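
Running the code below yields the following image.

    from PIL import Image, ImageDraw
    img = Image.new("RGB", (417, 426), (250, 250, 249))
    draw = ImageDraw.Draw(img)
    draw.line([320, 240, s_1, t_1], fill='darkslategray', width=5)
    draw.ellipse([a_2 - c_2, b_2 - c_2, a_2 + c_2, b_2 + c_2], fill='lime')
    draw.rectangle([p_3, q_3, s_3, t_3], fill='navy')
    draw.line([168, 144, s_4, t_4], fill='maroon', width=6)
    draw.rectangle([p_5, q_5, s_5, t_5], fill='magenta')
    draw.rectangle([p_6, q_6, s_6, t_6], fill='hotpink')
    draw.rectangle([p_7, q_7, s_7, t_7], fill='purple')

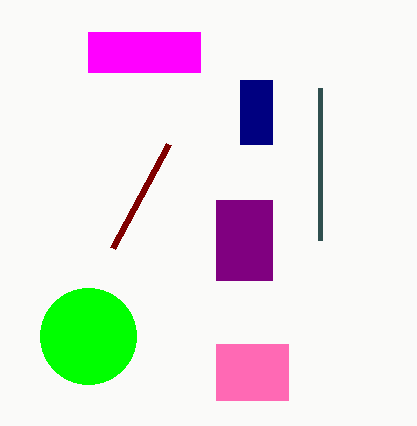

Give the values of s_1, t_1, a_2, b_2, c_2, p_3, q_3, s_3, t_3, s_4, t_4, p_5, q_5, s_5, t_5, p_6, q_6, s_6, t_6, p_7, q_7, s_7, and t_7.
s_1 = 320, t_1 = 88, a_2 = 88, b_2 = 336, c_2 = 48, p_3 = 240, q_3 = 80, s_3 = 272, t_3 = 144, s_4 = 112, t_4 = 248, p_5 = 88, q_5 = 32, s_5 = 200, t_5 = 72, p_6 = 216, q_6 = 344, s_6 = 288, t_6 = 400, p_7 = 216, q_7 = 200, s_7 = 272, t_7 = 280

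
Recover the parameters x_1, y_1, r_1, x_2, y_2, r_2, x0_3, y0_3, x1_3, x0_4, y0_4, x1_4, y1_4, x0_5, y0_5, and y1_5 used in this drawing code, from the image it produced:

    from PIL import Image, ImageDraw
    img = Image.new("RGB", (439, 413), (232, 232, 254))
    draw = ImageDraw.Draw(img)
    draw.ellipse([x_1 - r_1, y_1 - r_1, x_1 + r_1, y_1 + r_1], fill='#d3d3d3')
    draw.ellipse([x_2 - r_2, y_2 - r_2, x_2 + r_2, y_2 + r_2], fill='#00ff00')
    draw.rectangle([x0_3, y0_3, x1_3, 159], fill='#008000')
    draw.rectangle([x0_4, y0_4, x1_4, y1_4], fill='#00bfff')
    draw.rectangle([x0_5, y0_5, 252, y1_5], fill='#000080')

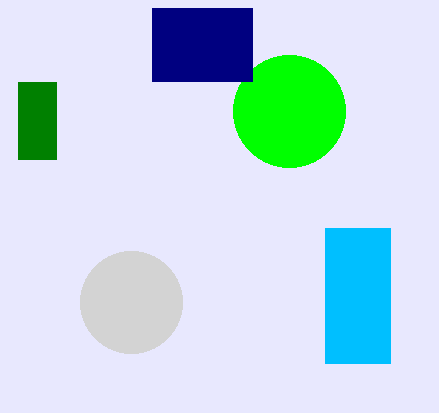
x_1 = 131, y_1 = 302, r_1 = 51, x_2 = 289, y_2 = 111, r_2 = 56, x0_3 = 18, y0_3 = 82, x1_3 = 56, x0_4 = 325, y0_4 = 228, x1_4 = 390, y1_4 = 363, x0_5 = 152, y0_5 = 8, y1_5 = 81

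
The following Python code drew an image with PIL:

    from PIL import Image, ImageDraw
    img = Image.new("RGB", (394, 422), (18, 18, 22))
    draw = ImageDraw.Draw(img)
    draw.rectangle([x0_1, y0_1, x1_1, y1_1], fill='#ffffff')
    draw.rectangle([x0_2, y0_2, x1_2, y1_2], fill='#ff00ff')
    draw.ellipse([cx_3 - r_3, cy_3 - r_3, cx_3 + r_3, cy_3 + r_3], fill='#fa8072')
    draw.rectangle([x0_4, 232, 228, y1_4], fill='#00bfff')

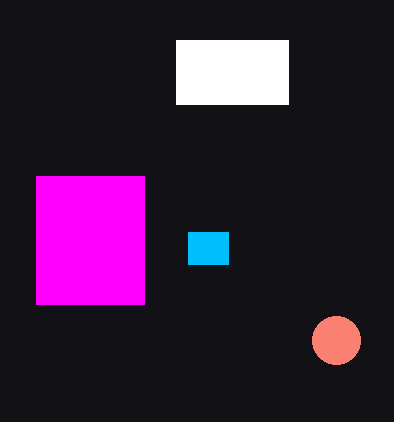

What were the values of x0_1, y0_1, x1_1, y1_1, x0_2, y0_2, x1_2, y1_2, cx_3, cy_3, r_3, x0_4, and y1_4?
x0_1 = 176
y0_1 = 40
x1_1 = 288
y1_1 = 104
x0_2 = 36
y0_2 = 176
x1_2 = 144
y1_2 = 304
cx_3 = 336
cy_3 = 340
r_3 = 24
x0_4 = 188
y1_4 = 264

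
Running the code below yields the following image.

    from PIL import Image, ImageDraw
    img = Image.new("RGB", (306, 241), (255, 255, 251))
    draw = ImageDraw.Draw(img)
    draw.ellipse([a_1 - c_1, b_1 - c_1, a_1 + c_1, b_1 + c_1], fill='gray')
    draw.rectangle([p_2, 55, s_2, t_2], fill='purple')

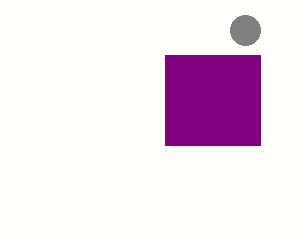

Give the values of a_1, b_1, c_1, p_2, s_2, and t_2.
a_1 = 245; b_1 = 30; c_1 = 15; p_2 = 165; s_2 = 260; t_2 = 145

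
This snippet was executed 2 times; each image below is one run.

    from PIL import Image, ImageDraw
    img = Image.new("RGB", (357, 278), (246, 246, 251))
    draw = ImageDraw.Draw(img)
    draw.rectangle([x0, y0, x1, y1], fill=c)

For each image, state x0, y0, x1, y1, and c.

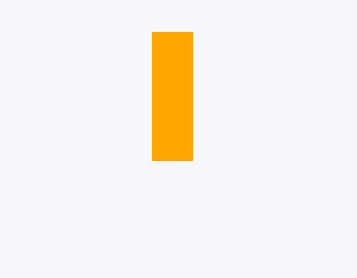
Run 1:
x0 = 152; y0 = 32; x1 = 192; y1 = 160; c = 'orange'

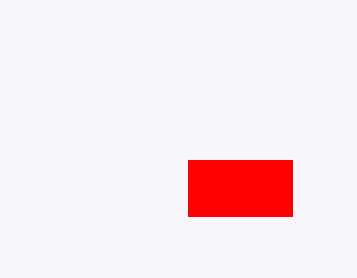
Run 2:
x0 = 188, y0 = 160, x1 = 292, y1 = 216, c = 'red'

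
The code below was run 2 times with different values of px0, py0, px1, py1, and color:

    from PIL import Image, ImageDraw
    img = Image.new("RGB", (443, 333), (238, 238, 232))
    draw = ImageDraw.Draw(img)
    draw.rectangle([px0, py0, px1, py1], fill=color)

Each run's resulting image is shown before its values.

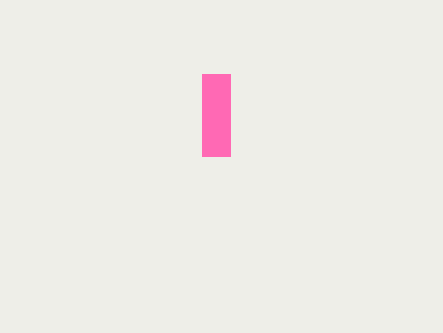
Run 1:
px0 = 202, py0 = 74, px1 = 230, py1 = 156, color = 'hotpink'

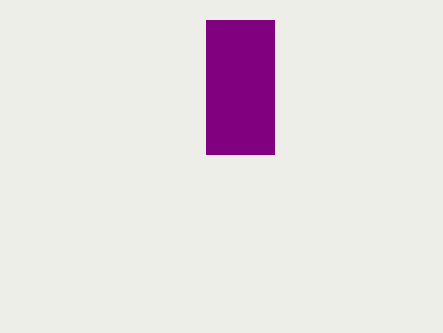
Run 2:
px0 = 206; py0 = 20; px1 = 274; py1 = 154; color = 'purple'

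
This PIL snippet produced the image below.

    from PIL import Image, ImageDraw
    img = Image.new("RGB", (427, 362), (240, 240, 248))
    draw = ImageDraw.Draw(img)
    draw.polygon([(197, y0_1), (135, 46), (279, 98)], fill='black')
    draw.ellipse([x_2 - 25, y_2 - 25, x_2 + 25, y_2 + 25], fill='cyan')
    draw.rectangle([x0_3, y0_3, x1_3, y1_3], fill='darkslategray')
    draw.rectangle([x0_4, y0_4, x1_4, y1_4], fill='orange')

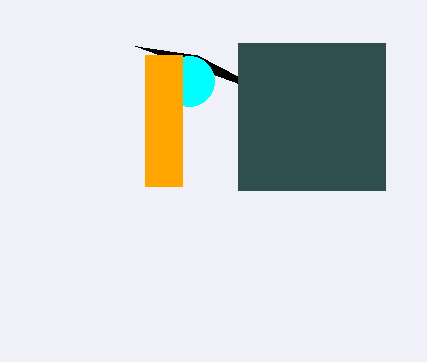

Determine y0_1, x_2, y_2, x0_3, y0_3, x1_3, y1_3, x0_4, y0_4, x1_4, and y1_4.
y0_1 = 55; x_2 = 189; y_2 = 81; x0_3 = 238; y0_3 = 43; x1_3 = 385; y1_3 = 190; x0_4 = 145; y0_4 = 55; x1_4 = 182; y1_4 = 186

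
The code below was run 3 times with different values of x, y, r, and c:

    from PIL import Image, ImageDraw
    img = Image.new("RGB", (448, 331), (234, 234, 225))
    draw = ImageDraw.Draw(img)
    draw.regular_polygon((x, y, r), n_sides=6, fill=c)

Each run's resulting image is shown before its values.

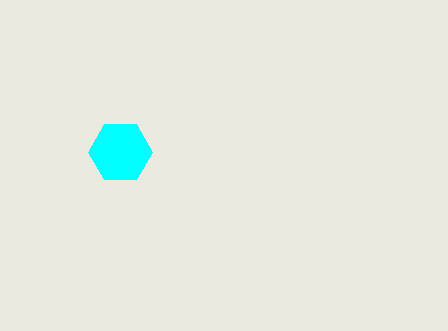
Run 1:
x = 120, y = 152, r = 32, c = 'cyan'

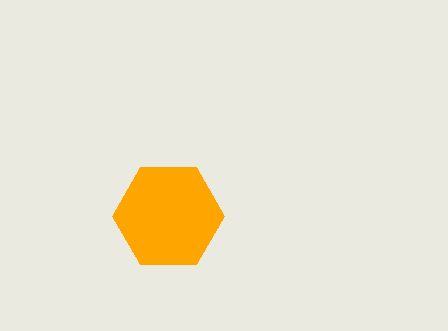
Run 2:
x = 168, y = 216, r = 56, c = 'orange'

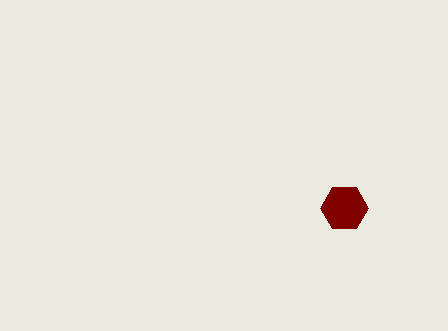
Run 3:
x = 344; y = 208; r = 24; c = 'maroon'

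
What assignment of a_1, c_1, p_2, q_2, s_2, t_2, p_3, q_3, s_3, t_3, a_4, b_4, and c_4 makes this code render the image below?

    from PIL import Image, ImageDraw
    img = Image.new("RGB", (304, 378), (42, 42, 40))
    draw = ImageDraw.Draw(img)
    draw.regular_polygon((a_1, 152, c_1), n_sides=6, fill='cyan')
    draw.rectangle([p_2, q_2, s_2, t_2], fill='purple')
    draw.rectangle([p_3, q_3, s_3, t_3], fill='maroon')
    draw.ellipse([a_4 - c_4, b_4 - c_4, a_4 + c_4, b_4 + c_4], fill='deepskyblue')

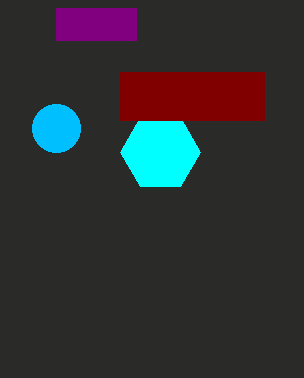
a_1 = 160
c_1 = 40
p_2 = 56
q_2 = 8
s_2 = 136
t_2 = 40
p_3 = 120
q_3 = 72
s_3 = 264
t_3 = 120
a_4 = 56
b_4 = 128
c_4 = 24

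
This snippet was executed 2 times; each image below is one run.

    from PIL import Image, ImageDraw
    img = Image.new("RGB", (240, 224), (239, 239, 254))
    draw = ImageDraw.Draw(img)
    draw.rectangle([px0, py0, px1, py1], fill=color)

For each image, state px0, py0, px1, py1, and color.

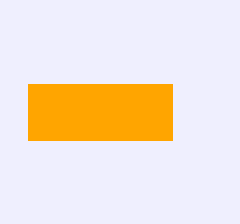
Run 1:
px0 = 28; py0 = 84; px1 = 172; py1 = 140; color = 'orange'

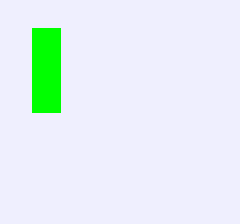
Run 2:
px0 = 32
py0 = 28
px1 = 60
py1 = 112
color = 'lime'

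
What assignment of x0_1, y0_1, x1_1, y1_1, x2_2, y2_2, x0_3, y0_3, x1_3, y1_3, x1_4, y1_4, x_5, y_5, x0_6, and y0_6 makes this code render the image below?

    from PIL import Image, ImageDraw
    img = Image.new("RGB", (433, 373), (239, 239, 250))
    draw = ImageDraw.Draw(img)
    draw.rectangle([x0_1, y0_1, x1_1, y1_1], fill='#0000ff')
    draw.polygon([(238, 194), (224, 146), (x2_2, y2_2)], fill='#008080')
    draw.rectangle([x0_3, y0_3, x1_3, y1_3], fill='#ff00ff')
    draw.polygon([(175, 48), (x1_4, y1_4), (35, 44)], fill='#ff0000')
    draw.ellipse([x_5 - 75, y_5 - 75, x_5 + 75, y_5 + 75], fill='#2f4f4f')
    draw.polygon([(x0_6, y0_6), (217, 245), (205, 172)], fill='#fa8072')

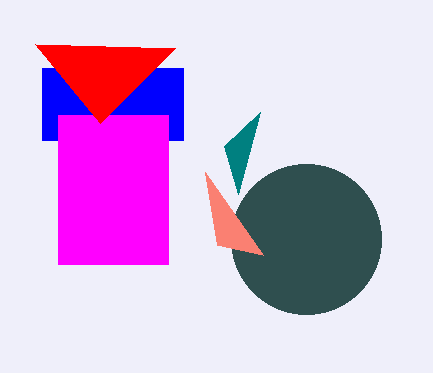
x0_1 = 42
y0_1 = 68
x1_1 = 183
y1_1 = 140
x2_2 = 260
y2_2 = 112
x0_3 = 58
y0_3 = 115
x1_3 = 168
y1_3 = 264
x1_4 = 100
y1_4 = 123
x_5 = 306
y_5 = 239
x0_6 = 263
y0_6 = 255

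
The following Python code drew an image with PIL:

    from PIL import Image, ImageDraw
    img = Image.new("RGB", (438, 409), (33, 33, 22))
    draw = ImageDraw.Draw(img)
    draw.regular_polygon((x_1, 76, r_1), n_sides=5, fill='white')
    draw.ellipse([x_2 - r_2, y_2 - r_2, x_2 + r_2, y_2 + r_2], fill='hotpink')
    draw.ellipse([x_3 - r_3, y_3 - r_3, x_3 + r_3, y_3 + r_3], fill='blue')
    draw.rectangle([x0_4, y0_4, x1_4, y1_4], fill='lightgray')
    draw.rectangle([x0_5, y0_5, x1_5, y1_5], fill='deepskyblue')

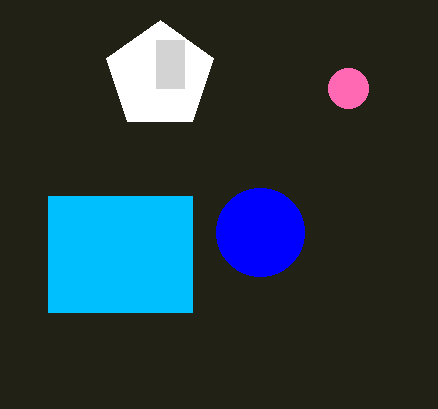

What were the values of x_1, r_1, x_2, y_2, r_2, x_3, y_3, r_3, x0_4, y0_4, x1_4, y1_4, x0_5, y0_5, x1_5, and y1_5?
x_1 = 160; r_1 = 56; x_2 = 348; y_2 = 88; r_2 = 20; x_3 = 260; y_3 = 232; r_3 = 44; x0_4 = 156; y0_4 = 40; x1_4 = 184; y1_4 = 88; x0_5 = 48; y0_5 = 196; x1_5 = 192; y1_5 = 312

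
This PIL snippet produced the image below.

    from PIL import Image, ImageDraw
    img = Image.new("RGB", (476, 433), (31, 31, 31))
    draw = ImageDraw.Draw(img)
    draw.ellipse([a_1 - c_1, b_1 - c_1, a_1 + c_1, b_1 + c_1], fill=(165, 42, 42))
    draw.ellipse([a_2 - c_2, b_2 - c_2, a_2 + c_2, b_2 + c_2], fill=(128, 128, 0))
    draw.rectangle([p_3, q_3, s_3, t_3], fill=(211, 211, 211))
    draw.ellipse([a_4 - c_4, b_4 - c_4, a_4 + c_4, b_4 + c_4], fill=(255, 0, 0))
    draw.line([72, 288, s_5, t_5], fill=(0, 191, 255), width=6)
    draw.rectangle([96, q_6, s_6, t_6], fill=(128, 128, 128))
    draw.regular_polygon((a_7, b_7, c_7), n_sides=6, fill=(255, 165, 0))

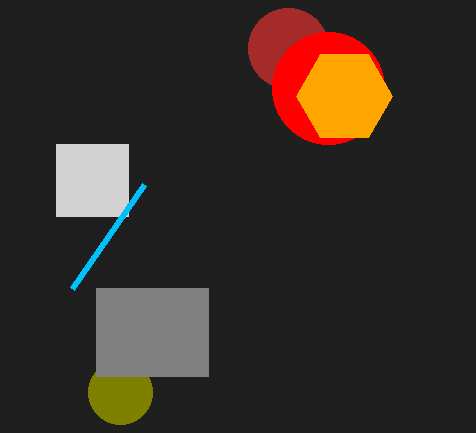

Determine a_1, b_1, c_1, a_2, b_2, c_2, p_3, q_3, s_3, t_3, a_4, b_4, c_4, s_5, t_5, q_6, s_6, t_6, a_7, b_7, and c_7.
a_1 = 288
b_1 = 48
c_1 = 40
a_2 = 120
b_2 = 392
c_2 = 32
p_3 = 56
q_3 = 144
s_3 = 128
t_3 = 216
a_4 = 328
b_4 = 88
c_4 = 56
s_5 = 144
t_5 = 184
q_6 = 288
s_6 = 208
t_6 = 376
a_7 = 344
b_7 = 96
c_7 = 48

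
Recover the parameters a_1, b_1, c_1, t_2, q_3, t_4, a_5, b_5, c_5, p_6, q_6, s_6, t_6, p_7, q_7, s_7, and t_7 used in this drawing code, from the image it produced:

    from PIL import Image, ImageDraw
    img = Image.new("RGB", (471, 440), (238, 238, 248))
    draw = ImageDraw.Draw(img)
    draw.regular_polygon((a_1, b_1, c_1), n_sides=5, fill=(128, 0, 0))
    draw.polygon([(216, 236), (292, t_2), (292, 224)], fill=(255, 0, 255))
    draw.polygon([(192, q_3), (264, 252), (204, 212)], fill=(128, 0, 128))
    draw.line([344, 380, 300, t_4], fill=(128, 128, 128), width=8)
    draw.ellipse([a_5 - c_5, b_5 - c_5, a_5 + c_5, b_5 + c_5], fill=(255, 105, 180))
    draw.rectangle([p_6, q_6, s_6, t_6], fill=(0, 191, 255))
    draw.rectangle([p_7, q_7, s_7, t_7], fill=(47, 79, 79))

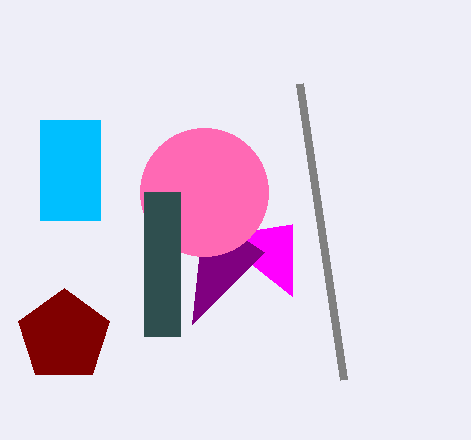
a_1 = 64; b_1 = 336; c_1 = 48; t_2 = 296; q_3 = 324; t_4 = 84; a_5 = 204; b_5 = 192; c_5 = 64; p_6 = 40; q_6 = 120; s_6 = 100; t_6 = 220; p_7 = 144; q_7 = 192; s_7 = 180; t_7 = 336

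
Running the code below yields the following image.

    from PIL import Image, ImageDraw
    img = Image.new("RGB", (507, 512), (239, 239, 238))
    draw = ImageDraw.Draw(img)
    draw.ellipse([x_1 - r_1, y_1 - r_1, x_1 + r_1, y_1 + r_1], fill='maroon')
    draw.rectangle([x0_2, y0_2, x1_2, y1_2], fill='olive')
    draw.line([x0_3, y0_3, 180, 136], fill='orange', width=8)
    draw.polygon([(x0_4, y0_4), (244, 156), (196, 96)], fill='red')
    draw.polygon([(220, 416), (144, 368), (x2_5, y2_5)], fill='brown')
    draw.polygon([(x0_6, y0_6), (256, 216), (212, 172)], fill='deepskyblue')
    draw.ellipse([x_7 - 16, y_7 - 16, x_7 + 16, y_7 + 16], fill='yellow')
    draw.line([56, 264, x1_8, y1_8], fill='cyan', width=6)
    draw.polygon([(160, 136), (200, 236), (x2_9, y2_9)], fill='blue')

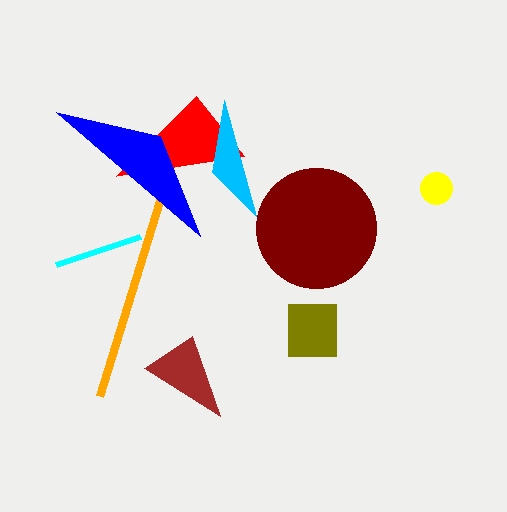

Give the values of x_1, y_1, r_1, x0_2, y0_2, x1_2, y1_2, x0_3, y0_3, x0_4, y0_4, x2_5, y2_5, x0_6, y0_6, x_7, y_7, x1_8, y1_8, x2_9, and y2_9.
x_1 = 316, y_1 = 228, r_1 = 60, x0_2 = 288, y0_2 = 304, x1_2 = 336, y1_2 = 356, x0_3 = 100, y0_3 = 396, x0_4 = 116, y0_4 = 176, x2_5 = 192, y2_5 = 336, x0_6 = 224, y0_6 = 100, x_7 = 436, y_7 = 188, x1_8 = 140, y1_8 = 236, x2_9 = 56, y2_9 = 112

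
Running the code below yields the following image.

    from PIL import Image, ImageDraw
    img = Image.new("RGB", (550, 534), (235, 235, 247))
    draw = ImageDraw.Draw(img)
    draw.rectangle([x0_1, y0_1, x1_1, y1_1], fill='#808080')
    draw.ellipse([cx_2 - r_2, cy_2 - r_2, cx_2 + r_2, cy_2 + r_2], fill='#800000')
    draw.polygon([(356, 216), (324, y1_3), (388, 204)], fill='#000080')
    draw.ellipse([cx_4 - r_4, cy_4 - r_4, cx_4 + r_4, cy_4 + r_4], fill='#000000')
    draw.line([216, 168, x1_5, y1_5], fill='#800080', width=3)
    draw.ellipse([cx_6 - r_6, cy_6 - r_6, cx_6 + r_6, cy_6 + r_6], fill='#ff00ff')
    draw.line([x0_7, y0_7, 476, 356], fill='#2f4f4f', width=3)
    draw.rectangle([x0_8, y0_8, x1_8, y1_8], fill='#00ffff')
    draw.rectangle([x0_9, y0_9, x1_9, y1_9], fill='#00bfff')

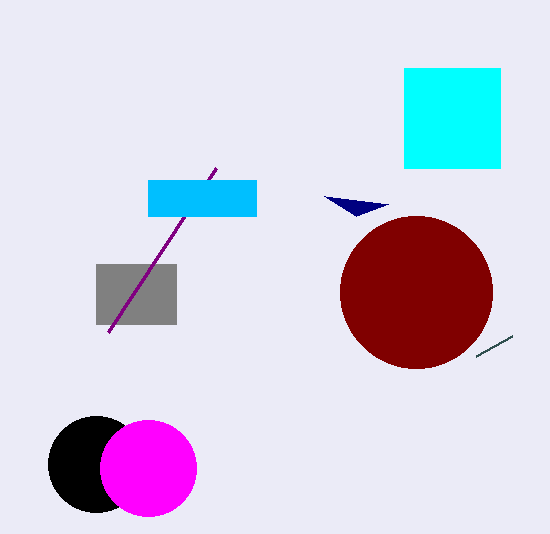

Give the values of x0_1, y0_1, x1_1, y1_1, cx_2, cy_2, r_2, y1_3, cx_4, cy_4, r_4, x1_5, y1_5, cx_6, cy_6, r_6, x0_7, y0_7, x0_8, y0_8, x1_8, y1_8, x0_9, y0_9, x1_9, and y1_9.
x0_1 = 96, y0_1 = 264, x1_1 = 176, y1_1 = 324, cx_2 = 416, cy_2 = 292, r_2 = 76, y1_3 = 196, cx_4 = 96, cy_4 = 464, r_4 = 48, x1_5 = 108, y1_5 = 332, cx_6 = 148, cy_6 = 468, r_6 = 48, x0_7 = 512, y0_7 = 336, x0_8 = 404, y0_8 = 68, x1_8 = 500, y1_8 = 168, x0_9 = 148, y0_9 = 180, x1_9 = 256, y1_9 = 216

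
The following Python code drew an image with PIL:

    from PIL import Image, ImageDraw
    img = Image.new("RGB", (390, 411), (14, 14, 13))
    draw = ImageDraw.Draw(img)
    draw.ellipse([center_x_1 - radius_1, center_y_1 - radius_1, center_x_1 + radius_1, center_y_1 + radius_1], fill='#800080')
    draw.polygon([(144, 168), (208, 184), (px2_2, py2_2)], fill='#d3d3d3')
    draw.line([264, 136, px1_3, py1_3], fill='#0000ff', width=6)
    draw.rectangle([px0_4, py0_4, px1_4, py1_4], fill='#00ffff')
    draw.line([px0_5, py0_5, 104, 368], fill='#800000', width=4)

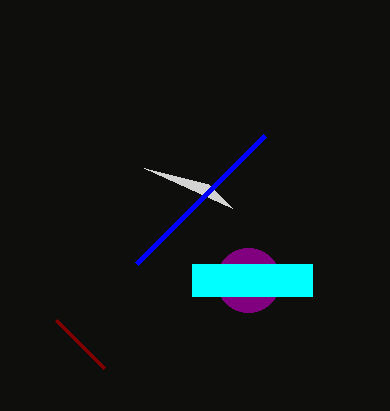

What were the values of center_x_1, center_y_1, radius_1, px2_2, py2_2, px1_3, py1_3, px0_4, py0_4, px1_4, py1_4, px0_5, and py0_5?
center_x_1 = 248
center_y_1 = 280
radius_1 = 32
px2_2 = 232
py2_2 = 208
px1_3 = 136
py1_3 = 264
px0_4 = 192
py0_4 = 264
px1_4 = 312
py1_4 = 296
px0_5 = 56
py0_5 = 320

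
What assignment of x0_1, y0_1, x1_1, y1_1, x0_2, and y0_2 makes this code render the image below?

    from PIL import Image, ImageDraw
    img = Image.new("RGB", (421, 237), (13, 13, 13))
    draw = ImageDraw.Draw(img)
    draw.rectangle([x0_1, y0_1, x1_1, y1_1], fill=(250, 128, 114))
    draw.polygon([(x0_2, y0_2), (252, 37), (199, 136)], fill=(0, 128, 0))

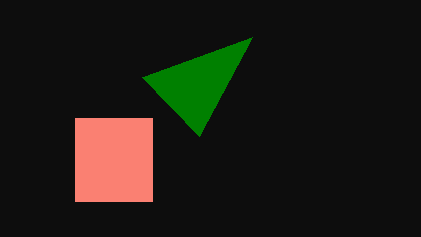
x0_1 = 75, y0_1 = 118, x1_1 = 152, y1_1 = 201, x0_2 = 142, y0_2 = 77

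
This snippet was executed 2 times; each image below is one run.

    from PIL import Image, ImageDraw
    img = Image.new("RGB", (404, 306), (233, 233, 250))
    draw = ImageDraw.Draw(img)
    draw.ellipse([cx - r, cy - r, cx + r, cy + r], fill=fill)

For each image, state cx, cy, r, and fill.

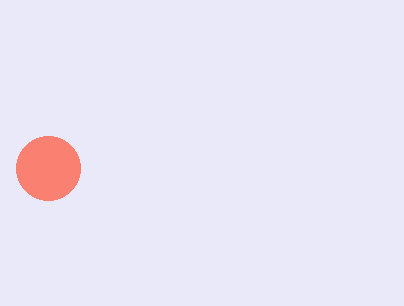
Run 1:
cx = 48; cy = 168; r = 32; fill = 'salmon'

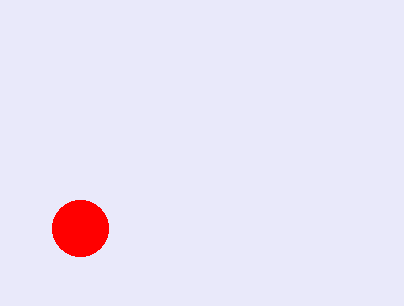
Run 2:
cx = 80; cy = 228; r = 28; fill = 'red'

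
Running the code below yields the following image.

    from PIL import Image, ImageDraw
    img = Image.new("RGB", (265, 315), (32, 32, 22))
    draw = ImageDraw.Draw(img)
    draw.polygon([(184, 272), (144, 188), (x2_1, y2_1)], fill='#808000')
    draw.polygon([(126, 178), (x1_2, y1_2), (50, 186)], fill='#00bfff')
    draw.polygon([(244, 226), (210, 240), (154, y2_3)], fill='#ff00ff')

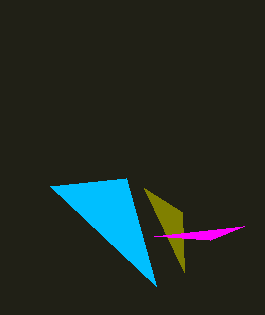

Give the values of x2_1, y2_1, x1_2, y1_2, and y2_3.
x2_1 = 182
y2_1 = 212
x1_2 = 156
y1_2 = 286
y2_3 = 236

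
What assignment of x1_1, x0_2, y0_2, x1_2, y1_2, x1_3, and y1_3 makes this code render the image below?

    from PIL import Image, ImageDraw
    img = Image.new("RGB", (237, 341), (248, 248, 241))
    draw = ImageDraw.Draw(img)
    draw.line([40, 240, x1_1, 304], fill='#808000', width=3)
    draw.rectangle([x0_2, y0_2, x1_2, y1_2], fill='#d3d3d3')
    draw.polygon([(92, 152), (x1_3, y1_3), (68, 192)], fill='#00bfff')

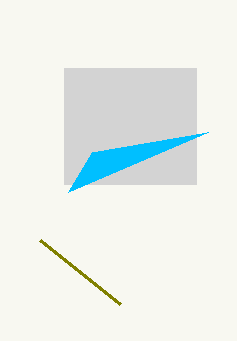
x1_1 = 120, x0_2 = 64, y0_2 = 68, x1_2 = 196, y1_2 = 184, x1_3 = 208, y1_3 = 132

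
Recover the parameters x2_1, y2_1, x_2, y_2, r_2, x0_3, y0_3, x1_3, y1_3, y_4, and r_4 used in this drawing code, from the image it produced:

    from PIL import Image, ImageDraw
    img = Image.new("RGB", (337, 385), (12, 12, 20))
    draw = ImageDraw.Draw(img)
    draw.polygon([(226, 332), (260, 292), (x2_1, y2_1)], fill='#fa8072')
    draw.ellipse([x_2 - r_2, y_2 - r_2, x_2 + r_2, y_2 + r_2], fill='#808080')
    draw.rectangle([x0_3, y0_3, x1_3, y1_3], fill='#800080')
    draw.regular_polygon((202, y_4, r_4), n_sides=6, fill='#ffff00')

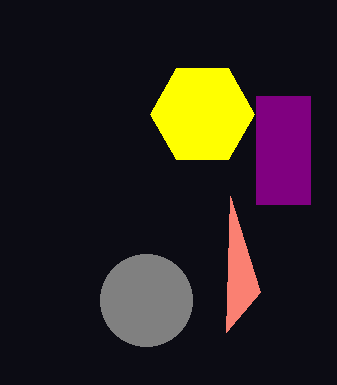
x2_1 = 230; y2_1 = 196; x_2 = 146; y_2 = 300; r_2 = 46; x0_3 = 256; y0_3 = 96; x1_3 = 310; y1_3 = 204; y_4 = 114; r_4 = 52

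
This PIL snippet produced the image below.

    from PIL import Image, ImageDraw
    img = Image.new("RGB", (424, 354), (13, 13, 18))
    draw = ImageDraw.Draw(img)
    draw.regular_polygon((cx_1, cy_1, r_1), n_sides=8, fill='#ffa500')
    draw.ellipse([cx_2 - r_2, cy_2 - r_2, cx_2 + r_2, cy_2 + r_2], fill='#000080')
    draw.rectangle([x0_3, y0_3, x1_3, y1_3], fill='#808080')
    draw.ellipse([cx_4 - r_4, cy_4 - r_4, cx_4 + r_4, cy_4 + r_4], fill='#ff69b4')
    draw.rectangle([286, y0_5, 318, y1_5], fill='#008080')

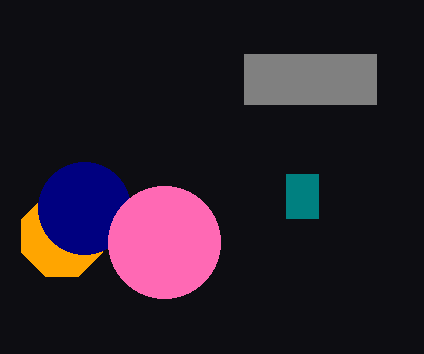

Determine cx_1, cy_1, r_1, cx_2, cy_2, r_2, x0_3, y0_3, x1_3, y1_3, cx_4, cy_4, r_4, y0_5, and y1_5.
cx_1 = 62, cy_1 = 236, r_1 = 44, cx_2 = 84, cy_2 = 208, r_2 = 46, x0_3 = 244, y0_3 = 54, x1_3 = 376, y1_3 = 104, cx_4 = 164, cy_4 = 242, r_4 = 56, y0_5 = 174, y1_5 = 218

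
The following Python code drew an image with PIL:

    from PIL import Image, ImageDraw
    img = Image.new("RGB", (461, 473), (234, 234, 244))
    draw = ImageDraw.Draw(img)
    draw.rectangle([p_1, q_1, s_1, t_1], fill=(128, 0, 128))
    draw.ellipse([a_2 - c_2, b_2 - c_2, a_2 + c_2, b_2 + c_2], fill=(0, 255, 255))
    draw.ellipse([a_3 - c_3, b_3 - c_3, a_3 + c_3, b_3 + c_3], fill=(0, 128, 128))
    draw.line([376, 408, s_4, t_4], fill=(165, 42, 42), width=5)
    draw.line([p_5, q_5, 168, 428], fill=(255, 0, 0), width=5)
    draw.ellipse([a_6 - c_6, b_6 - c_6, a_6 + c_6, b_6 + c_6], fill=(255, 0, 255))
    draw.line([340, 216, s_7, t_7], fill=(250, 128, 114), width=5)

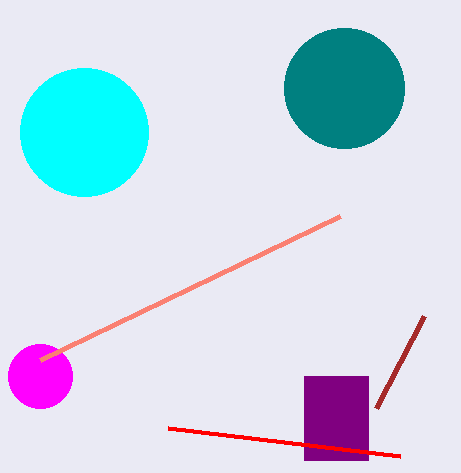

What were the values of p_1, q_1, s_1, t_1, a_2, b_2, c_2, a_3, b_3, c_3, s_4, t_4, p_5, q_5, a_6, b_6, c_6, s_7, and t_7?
p_1 = 304; q_1 = 376; s_1 = 368; t_1 = 460; a_2 = 84; b_2 = 132; c_2 = 64; a_3 = 344; b_3 = 88; c_3 = 60; s_4 = 424; t_4 = 316; p_5 = 400; q_5 = 456; a_6 = 40; b_6 = 376; c_6 = 32; s_7 = 40; t_7 = 360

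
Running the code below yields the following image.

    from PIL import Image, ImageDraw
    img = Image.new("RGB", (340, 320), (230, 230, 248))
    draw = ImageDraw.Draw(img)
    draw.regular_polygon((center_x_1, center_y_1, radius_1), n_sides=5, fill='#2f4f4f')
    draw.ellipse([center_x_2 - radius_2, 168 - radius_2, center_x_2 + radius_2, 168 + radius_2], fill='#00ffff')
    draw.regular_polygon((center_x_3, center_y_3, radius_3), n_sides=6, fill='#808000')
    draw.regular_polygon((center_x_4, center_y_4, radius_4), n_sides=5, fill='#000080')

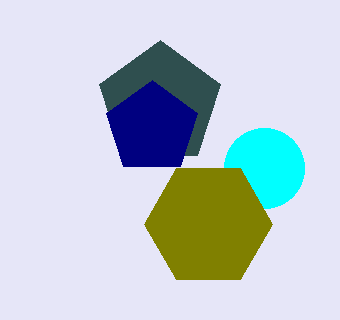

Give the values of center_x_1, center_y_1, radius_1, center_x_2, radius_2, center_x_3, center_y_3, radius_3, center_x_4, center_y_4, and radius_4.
center_x_1 = 160; center_y_1 = 104; radius_1 = 64; center_x_2 = 264; radius_2 = 40; center_x_3 = 208; center_y_3 = 224; radius_3 = 64; center_x_4 = 152; center_y_4 = 128; radius_4 = 48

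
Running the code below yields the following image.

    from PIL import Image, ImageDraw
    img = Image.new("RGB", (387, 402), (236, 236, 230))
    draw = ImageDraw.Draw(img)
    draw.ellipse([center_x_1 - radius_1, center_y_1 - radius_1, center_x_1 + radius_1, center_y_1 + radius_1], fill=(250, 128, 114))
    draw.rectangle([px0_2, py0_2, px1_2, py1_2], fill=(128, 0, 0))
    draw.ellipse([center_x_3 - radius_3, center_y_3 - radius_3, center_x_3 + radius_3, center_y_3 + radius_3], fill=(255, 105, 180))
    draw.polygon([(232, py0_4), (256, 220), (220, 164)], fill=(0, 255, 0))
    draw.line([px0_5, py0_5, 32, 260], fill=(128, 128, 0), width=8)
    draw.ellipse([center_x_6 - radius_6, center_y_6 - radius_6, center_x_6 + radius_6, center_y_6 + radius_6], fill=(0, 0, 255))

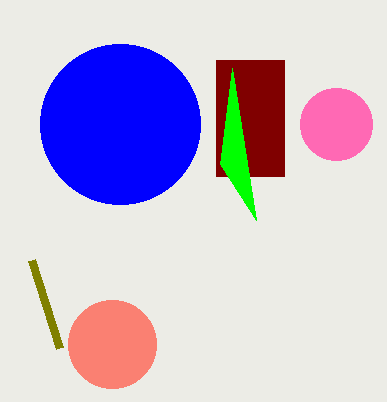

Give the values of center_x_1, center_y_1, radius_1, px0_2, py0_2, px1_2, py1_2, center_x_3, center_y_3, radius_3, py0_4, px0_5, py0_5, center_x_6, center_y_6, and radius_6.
center_x_1 = 112
center_y_1 = 344
radius_1 = 44
px0_2 = 216
py0_2 = 60
px1_2 = 284
py1_2 = 176
center_x_3 = 336
center_y_3 = 124
radius_3 = 36
py0_4 = 68
px0_5 = 60
py0_5 = 348
center_x_6 = 120
center_y_6 = 124
radius_6 = 80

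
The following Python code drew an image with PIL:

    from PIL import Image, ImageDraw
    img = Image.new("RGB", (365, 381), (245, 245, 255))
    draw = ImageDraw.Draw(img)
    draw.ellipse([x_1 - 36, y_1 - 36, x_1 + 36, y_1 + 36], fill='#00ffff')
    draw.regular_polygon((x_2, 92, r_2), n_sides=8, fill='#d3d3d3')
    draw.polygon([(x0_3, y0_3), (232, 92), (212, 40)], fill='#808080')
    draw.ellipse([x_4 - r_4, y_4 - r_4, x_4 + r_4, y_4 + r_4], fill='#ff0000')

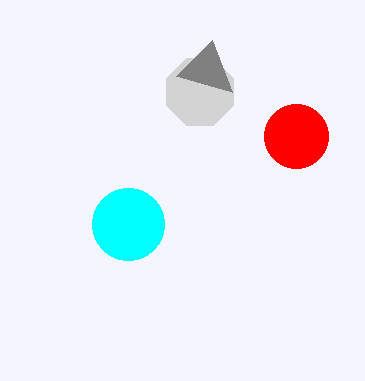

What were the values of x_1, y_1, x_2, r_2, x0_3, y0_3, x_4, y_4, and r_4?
x_1 = 128, y_1 = 224, x_2 = 200, r_2 = 36, x0_3 = 176, y0_3 = 76, x_4 = 296, y_4 = 136, r_4 = 32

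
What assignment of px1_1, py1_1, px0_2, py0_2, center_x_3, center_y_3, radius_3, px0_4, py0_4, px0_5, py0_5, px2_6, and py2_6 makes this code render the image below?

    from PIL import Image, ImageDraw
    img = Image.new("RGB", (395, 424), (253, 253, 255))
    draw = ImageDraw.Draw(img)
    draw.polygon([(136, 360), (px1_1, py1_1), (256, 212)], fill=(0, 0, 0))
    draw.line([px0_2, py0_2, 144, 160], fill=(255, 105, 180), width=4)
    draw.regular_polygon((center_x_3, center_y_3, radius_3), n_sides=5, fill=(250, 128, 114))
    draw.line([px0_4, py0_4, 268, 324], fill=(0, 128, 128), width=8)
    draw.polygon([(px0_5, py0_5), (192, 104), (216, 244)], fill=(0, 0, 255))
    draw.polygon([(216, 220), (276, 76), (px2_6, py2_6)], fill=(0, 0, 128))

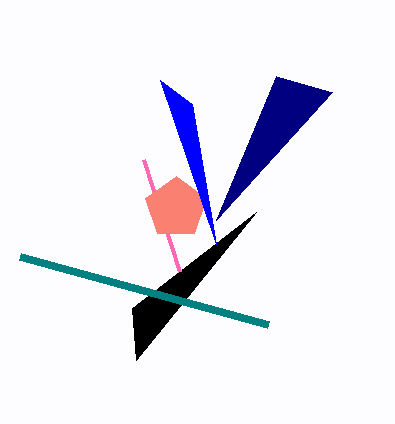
px1_1 = 132, py1_1 = 308, px0_2 = 180, py0_2 = 272, center_x_3 = 176, center_y_3 = 208, radius_3 = 32, px0_4 = 20, py0_4 = 256, px0_5 = 160, py0_5 = 80, px2_6 = 332, py2_6 = 92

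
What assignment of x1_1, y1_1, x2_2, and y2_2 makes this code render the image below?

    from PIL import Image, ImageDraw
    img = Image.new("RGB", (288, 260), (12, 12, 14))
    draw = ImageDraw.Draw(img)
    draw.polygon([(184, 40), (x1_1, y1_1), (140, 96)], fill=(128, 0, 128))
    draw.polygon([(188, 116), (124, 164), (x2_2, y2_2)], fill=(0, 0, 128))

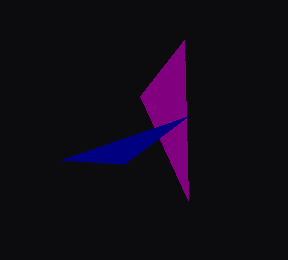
x1_1 = 188
y1_1 = 200
x2_2 = 60
y2_2 = 160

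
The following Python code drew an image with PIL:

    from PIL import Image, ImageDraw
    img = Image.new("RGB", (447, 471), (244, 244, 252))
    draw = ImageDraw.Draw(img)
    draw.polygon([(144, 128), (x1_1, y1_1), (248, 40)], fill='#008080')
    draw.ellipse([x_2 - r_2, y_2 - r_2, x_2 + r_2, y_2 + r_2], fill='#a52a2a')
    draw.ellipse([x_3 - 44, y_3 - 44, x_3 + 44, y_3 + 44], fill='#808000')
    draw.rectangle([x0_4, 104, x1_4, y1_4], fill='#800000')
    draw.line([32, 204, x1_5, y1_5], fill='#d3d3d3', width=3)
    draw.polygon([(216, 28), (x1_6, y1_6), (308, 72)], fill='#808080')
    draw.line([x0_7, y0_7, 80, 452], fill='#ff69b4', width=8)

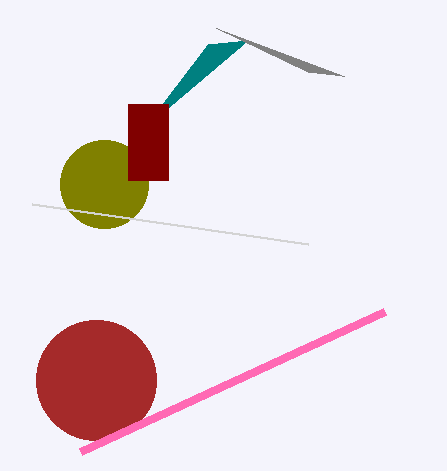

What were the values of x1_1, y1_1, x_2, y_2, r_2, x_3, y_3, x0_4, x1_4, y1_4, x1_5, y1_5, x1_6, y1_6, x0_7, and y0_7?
x1_1 = 208, y1_1 = 44, x_2 = 96, y_2 = 380, r_2 = 60, x_3 = 104, y_3 = 184, x0_4 = 128, x1_4 = 168, y1_4 = 180, x1_5 = 308, y1_5 = 244, x1_6 = 344, y1_6 = 76, x0_7 = 384, y0_7 = 312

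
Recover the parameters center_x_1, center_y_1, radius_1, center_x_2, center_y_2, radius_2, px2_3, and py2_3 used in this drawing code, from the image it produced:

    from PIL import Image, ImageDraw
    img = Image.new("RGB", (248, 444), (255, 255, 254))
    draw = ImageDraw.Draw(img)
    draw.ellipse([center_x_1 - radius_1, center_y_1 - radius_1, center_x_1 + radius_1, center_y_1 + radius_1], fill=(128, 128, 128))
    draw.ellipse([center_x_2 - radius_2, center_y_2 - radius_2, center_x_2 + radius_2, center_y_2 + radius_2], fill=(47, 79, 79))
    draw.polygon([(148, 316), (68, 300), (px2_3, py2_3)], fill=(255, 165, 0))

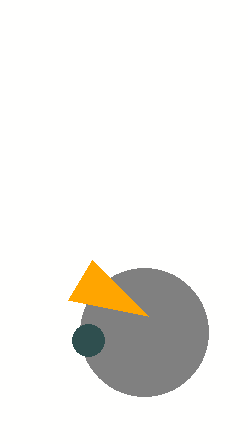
center_x_1 = 144
center_y_1 = 332
radius_1 = 64
center_x_2 = 88
center_y_2 = 340
radius_2 = 16
px2_3 = 92
py2_3 = 260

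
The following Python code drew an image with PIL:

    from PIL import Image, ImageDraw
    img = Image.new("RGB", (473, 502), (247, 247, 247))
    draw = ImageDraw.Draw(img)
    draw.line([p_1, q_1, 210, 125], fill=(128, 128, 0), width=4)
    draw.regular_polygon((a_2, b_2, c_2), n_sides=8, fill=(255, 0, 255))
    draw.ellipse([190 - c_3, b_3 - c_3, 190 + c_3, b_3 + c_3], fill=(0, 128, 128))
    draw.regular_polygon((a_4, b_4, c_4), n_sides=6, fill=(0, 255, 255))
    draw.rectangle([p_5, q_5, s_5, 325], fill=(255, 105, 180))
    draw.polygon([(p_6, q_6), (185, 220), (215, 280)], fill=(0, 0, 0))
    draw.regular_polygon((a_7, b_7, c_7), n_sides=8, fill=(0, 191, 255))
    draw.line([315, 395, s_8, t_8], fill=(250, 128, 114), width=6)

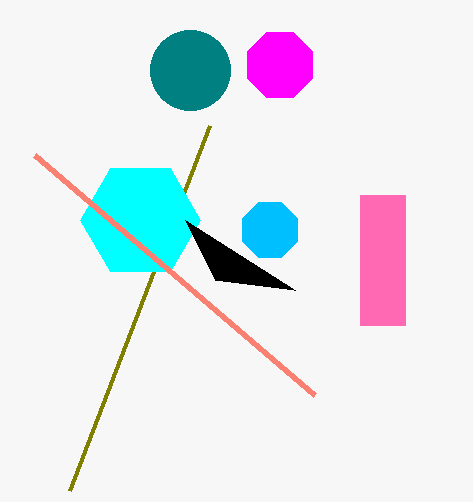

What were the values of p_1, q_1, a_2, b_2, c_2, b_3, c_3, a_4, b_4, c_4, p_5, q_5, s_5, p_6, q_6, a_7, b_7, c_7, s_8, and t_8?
p_1 = 70, q_1 = 490, a_2 = 280, b_2 = 65, c_2 = 35, b_3 = 70, c_3 = 40, a_4 = 140, b_4 = 220, c_4 = 60, p_5 = 360, q_5 = 195, s_5 = 405, p_6 = 295, q_6 = 290, a_7 = 270, b_7 = 230, c_7 = 30, s_8 = 35, t_8 = 155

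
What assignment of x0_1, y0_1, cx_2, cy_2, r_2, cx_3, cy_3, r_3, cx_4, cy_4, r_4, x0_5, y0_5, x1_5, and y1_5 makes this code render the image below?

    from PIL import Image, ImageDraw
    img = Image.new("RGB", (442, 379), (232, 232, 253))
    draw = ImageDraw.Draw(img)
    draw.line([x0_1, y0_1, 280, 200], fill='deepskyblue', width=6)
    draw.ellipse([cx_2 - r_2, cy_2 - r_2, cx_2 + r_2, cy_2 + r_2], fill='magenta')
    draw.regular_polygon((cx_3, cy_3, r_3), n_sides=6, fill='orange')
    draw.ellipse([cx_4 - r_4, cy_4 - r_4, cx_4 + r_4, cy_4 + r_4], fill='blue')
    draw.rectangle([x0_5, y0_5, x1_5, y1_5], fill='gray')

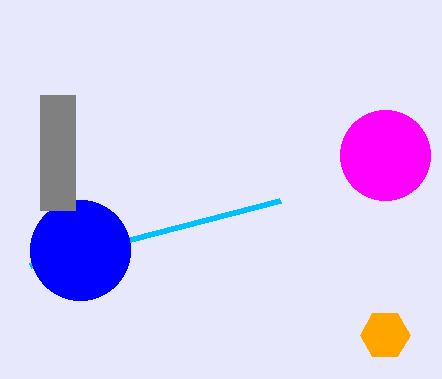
x0_1 = 30; y0_1 = 265; cx_2 = 385; cy_2 = 155; r_2 = 45; cx_3 = 385; cy_3 = 335; r_3 = 25; cx_4 = 80; cy_4 = 250; r_4 = 50; x0_5 = 40; y0_5 = 95; x1_5 = 75; y1_5 = 210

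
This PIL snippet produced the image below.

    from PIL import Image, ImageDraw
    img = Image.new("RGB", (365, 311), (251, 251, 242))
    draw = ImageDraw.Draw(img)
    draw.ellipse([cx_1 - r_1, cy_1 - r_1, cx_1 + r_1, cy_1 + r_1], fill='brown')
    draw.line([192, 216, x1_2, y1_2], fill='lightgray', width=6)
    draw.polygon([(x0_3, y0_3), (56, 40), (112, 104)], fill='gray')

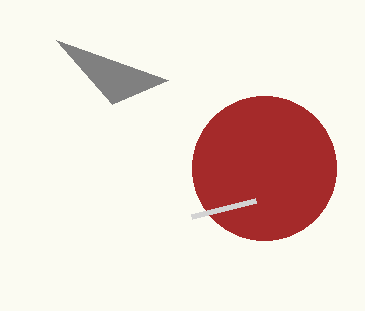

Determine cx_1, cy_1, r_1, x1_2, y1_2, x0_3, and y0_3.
cx_1 = 264, cy_1 = 168, r_1 = 72, x1_2 = 256, y1_2 = 200, x0_3 = 168, y0_3 = 80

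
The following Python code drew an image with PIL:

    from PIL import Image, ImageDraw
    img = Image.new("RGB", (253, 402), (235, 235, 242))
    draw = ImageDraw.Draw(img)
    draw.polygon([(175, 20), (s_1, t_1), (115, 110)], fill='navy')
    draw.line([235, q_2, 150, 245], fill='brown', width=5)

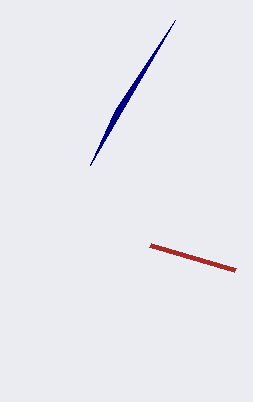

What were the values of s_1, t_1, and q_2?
s_1 = 90
t_1 = 165
q_2 = 270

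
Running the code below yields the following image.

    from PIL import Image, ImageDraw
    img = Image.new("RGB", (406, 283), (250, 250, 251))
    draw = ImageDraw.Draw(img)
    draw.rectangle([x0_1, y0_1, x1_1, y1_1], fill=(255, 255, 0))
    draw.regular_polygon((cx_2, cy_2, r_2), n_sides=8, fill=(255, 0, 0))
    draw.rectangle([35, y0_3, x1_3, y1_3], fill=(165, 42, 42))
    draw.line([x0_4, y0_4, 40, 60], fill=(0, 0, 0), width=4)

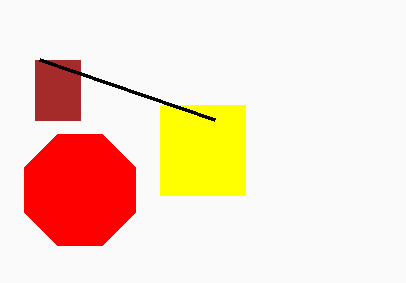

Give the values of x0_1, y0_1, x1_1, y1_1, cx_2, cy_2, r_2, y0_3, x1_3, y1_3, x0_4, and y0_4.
x0_1 = 160; y0_1 = 105; x1_1 = 245; y1_1 = 195; cx_2 = 80; cy_2 = 190; r_2 = 60; y0_3 = 60; x1_3 = 80; y1_3 = 120; x0_4 = 215; y0_4 = 120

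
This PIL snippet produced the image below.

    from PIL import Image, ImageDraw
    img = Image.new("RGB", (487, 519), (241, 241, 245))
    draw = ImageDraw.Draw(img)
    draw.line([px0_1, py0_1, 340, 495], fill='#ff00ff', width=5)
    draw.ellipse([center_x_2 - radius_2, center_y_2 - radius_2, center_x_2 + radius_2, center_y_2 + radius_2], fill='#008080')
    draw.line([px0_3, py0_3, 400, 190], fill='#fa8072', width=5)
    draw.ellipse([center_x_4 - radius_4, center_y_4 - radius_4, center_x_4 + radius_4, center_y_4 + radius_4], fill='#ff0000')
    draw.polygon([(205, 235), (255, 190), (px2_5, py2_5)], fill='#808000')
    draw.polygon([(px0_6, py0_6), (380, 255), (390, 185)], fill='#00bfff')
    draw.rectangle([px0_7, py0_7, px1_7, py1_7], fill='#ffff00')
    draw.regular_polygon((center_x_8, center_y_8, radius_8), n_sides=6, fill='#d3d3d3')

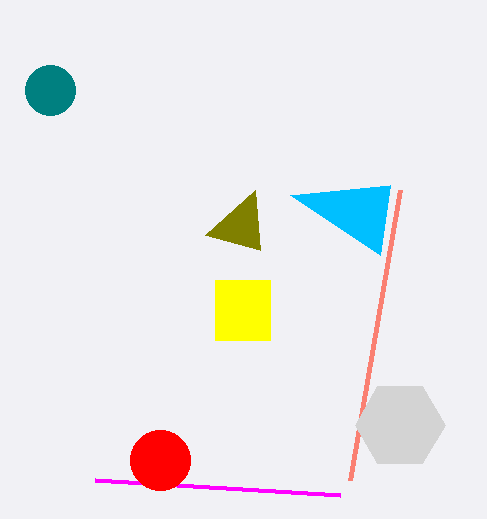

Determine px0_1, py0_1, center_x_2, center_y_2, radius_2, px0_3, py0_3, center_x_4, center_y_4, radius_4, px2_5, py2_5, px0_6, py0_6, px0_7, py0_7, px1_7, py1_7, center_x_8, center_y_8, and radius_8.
px0_1 = 95, py0_1 = 480, center_x_2 = 50, center_y_2 = 90, radius_2 = 25, px0_3 = 350, py0_3 = 480, center_x_4 = 160, center_y_4 = 460, radius_4 = 30, px2_5 = 260, py2_5 = 250, px0_6 = 290, py0_6 = 195, px0_7 = 215, py0_7 = 280, px1_7 = 270, py1_7 = 340, center_x_8 = 400, center_y_8 = 425, radius_8 = 45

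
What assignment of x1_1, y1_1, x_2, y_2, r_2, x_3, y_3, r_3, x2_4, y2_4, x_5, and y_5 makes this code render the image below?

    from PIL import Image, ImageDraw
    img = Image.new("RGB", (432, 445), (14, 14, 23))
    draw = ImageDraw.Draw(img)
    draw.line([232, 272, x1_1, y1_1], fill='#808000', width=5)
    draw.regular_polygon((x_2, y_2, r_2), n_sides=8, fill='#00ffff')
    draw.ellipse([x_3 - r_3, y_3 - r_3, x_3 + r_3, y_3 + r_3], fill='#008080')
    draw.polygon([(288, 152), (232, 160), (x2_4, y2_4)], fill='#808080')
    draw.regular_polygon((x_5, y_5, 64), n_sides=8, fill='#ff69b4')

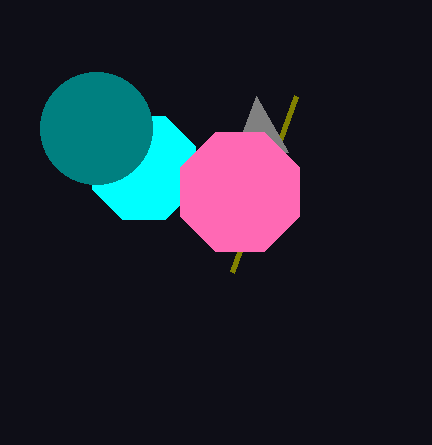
x1_1 = 296
y1_1 = 96
x_2 = 144
y_2 = 168
r_2 = 56
x_3 = 96
y_3 = 128
r_3 = 56
x2_4 = 256
y2_4 = 96
x_5 = 240
y_5 = 192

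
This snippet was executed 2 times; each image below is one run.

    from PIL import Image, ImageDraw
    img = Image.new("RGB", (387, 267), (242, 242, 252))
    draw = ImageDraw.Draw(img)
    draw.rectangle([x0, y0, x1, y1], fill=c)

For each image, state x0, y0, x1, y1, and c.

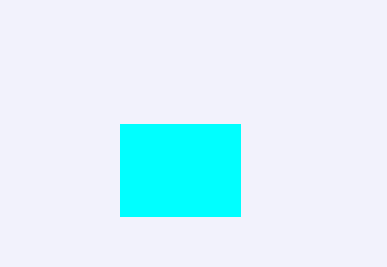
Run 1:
x0 = 120; y0 = 124; x1 = 240; y1 = 216; c = 'cyan'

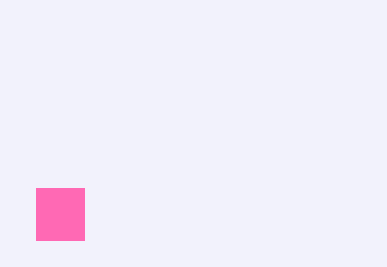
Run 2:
x0 = 36, y0 = 188, x1 = 84, y1 = 240, c = 'hotpink'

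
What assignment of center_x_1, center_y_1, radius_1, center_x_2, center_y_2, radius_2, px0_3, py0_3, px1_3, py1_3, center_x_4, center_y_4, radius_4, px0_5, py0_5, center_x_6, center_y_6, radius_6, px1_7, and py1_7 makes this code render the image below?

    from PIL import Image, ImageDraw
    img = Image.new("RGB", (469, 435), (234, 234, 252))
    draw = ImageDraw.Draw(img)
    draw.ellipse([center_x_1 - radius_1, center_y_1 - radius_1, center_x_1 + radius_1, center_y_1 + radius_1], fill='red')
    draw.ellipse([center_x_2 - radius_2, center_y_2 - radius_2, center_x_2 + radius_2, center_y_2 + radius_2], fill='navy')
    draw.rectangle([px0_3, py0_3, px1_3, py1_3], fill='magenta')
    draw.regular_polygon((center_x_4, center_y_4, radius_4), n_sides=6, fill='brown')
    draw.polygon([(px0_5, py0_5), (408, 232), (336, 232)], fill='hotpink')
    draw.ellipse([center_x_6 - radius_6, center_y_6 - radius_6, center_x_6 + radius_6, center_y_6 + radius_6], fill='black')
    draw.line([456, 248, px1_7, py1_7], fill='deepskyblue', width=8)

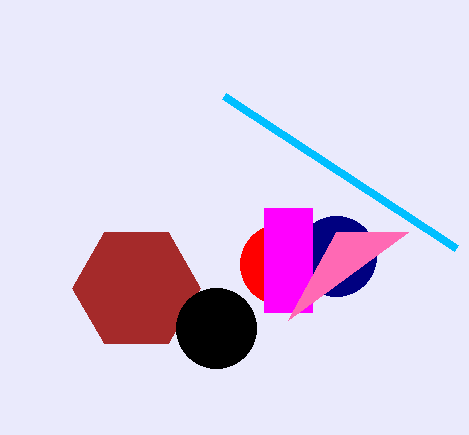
center_x_1 = 280
center_y_1 = 264
radius_1 = 40
center_x_2 = 336
center_y_2 = 256
radius_2 = 40
px0_3 = 264
py0_3 = 208
px1_3 = 312
py1_3 = 312
center_x_4 = 136
center_y_4 = 288
radius_4 = 64
px0_5 = 288
py0_5 = 320
center_x_6 = 216
center_y_6 = 328
radius_6 = 40
px1_7 = 224
py1_7 = 96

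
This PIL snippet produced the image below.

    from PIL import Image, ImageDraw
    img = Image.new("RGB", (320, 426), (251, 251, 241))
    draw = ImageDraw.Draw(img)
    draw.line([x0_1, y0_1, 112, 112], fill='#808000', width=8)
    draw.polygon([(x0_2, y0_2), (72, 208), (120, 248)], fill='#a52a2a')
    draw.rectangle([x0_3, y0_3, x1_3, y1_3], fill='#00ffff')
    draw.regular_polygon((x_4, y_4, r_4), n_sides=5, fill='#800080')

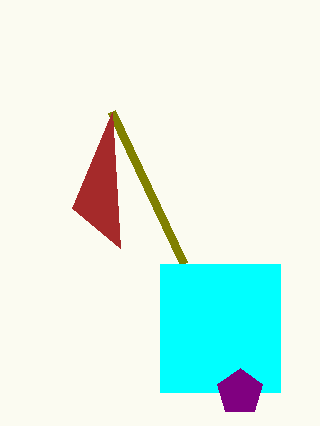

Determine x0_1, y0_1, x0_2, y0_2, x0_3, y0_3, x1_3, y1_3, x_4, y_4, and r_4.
x0_1 = 184; y0_1 = 264; x0_2 = 112; y0_2 = 112; x0_3 = 160; y0_3 = 264; x1_3 = 280; y1_3 = 392; x_4 = 240; y_4 = 392; r_4 = 24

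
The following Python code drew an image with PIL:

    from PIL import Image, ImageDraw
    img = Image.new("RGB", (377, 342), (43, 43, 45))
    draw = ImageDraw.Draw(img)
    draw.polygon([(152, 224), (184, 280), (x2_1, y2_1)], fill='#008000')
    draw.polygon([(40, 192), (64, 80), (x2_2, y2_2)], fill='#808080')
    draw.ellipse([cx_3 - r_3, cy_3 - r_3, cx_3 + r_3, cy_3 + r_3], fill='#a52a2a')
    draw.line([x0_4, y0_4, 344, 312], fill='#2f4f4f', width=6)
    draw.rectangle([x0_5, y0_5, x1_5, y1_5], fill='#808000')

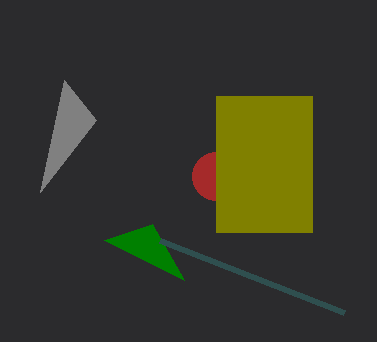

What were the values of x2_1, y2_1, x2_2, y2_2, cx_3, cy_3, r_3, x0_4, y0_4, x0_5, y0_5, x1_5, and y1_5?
x2_1 = 104; y2_1 = 240; x2_2 = 96; y2_2 = 120; cx_3 = 216; cy_3 = 176; r_3 = 24; x0_4 = 160; y0_4 = 240; x0_5 = 216; y0_5 = 96; x1_5 = 312; y1_5 = 232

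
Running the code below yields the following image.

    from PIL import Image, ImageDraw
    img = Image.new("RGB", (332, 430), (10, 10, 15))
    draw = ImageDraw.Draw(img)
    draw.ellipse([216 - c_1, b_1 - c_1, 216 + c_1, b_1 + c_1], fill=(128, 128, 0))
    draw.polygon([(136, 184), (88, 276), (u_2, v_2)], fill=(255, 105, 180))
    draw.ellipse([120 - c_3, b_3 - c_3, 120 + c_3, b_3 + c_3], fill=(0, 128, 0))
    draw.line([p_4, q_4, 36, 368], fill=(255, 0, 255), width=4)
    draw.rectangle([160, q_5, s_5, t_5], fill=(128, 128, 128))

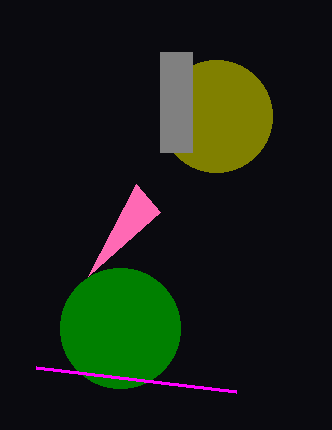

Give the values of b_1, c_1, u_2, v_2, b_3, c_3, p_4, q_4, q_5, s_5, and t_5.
b_1 = 116, c_1 = 56, u_2 = 160, v_2 = 212, b_3 = 328, c_3 = 60, p_4 = 236, q_4 = 392, q_5 = 52, s_5 = 192, t_5 = 152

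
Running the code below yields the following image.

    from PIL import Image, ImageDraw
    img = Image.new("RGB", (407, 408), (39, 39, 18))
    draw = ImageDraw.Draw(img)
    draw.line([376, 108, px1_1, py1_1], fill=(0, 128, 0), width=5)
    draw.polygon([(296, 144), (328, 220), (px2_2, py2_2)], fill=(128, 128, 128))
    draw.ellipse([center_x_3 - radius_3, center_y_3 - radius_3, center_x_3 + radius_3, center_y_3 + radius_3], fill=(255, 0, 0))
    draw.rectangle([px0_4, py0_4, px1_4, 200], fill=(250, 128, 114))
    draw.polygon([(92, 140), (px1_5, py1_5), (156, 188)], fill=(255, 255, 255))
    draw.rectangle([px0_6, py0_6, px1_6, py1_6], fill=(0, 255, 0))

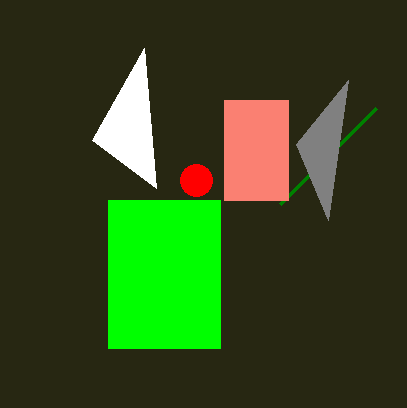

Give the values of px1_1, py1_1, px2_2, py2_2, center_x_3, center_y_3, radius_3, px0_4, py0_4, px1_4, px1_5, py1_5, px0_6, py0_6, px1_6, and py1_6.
px1_1 = 280
py1_1 = 204
px2_2 = 348
py2_2 = 80
center_x_3 = 196
center_y_3 = 180
radius_3 = 16
px0_4 = 224
py0_4 = 100
px1_4 = 288
px1_5 = 144
py1_5 = 48
px0_6 = 108
py0_6 = 200
px1_6 = 220
py1_6 = 348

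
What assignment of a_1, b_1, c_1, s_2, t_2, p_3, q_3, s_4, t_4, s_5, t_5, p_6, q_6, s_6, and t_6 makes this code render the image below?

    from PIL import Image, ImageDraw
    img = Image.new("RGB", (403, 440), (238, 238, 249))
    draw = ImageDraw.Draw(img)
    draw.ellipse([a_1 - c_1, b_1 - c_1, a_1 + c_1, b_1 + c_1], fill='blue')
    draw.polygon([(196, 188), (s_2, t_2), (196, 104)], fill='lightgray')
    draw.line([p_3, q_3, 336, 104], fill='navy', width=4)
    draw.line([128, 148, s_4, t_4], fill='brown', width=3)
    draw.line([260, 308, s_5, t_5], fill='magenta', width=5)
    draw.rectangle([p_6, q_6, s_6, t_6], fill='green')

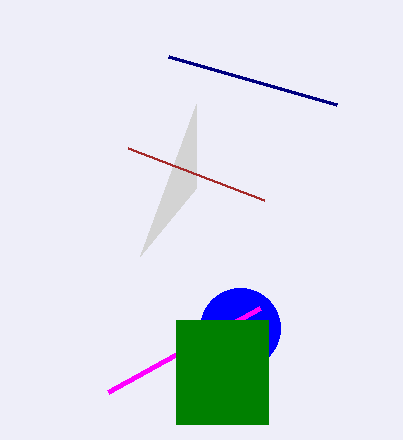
a_1 = 240; b_1 = 328; c_1 = 40; s_2 = 140; t_2 = 256; p_3 = 168; q_3 = 56; s_4 = 264; t_4 = 200; s_5 = 108; t_5 = 392; p_6 = 176; q_6 = 320; s_6 = 268; t_6 = 424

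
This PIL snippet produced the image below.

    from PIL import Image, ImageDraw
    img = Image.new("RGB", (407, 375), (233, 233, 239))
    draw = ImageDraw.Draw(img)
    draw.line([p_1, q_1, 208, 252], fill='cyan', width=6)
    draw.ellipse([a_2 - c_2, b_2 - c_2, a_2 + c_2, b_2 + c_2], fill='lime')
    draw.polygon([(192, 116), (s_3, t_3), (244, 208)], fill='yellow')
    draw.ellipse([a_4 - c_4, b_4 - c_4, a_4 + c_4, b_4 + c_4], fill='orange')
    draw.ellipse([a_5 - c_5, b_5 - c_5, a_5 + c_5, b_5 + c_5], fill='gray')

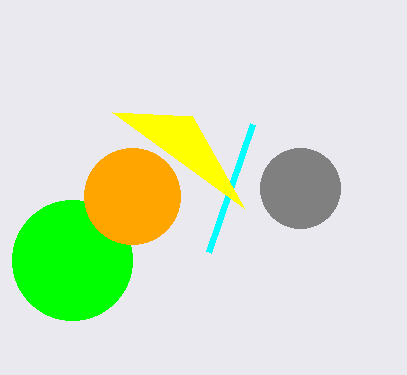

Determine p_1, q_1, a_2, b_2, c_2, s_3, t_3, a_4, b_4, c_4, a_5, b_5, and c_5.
p_1 = 252
q_1 = 124
a_2 = 72
b_2 = 260
c_2 = 60
s_3 = 112
t_3 = 112
a_4 = 132
b_4 = 196
c_4 = 48
a_5 = 300
b_5 = 188
c_5 = 40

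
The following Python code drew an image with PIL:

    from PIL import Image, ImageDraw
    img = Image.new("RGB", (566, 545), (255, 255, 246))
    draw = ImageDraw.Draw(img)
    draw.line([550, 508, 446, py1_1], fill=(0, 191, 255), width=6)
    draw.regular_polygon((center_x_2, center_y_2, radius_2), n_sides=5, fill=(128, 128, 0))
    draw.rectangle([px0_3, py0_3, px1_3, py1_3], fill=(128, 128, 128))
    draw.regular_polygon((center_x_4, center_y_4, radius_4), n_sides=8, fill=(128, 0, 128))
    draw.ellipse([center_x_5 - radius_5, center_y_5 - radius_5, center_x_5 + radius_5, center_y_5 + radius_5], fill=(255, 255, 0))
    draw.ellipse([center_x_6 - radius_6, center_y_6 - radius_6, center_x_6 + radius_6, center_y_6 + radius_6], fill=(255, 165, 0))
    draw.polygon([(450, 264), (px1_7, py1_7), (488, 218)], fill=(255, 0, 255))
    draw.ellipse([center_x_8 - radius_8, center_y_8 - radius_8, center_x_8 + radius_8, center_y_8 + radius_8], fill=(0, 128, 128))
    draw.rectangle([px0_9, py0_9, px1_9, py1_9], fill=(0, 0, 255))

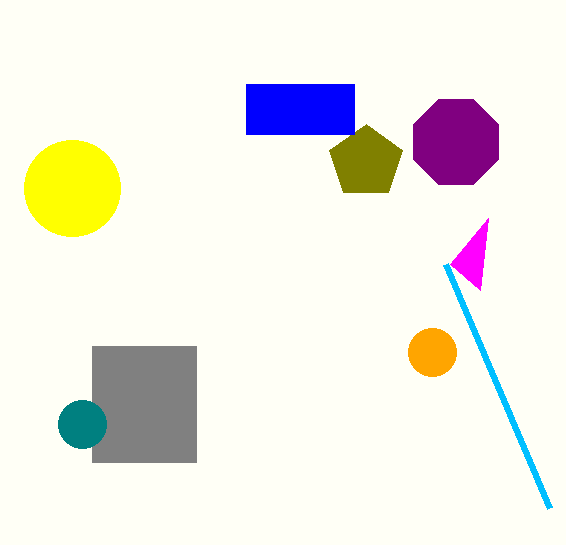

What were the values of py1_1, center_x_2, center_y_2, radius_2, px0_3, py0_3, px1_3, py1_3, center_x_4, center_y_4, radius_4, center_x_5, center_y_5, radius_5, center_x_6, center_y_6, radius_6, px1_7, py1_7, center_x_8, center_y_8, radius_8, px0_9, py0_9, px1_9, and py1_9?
py1_1 = 264
center_x_2 = 366
center_y_2 = 162
radius_2 = 38
px0_3 = 92
py0_3 = 346
px1_3 = 196
py1_3 = 462
center_x_4 = 456
center_y_4 = 142
radius_4 = 46
center_x_5 = 72
center_y_5 = 188
radius_5 = 48
center_x_6 = 432
center_y_6 = 352
radius_6 = 24
px1_7 = 480
py1_7 = 290
center_x_8 = 82
center_y_8 = 424
radius_8 = 24
px0_9 = 246
py0_9 = 84
px1_9 = 354
py1_9 = 134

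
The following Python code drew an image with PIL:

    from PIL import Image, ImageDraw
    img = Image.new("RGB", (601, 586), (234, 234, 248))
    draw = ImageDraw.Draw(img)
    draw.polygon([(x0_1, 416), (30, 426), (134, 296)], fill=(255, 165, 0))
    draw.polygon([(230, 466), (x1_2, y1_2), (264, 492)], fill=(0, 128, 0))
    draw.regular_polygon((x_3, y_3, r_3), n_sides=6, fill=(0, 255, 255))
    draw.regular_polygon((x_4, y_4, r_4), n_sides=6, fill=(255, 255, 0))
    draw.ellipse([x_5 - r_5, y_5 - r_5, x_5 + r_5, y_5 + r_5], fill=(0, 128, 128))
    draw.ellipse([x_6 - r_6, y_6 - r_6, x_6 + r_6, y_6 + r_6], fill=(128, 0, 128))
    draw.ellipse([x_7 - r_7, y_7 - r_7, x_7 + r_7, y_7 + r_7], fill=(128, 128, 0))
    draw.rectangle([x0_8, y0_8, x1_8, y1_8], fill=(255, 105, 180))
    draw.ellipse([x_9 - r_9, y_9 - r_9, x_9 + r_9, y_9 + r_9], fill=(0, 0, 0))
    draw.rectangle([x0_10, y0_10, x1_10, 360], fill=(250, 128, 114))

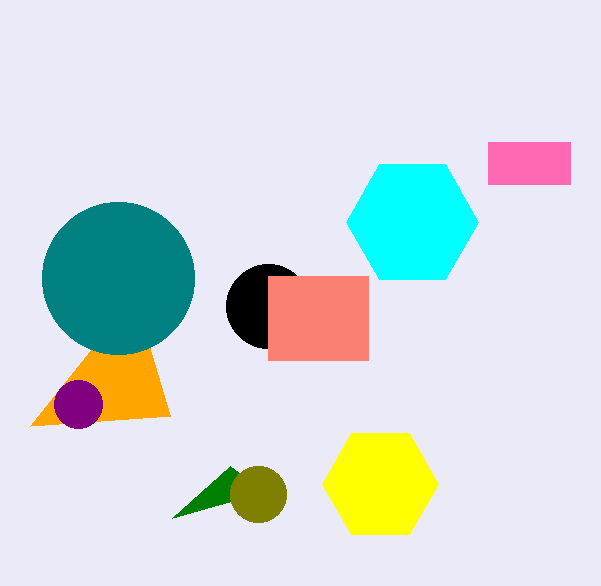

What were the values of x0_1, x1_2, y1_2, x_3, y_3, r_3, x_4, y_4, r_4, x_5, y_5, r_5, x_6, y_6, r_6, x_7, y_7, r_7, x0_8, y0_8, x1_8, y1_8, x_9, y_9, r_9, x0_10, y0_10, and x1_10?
x0_1 = 170, x1_2 = 172, y1_2 = 518, x_3 = 412, y_3 = 222, r_3 = 66, x_4 = 380, y_4 = 484, r_4 = 58, x_5 = 118, y_5 = 278, r_5 = 76, x_6 = 78, y_6 = 404, r_6 = 24, x_7 = 258, y_7 = 494, r_7 = 28, x0_8 = 488, y0_8 = 142, x1_8 = 570, y1_8 = 184, x_9 = 268, y_9 = 306, r_9 = 42, x0_10 = 268, y0_10 = 276, x1_10 = 368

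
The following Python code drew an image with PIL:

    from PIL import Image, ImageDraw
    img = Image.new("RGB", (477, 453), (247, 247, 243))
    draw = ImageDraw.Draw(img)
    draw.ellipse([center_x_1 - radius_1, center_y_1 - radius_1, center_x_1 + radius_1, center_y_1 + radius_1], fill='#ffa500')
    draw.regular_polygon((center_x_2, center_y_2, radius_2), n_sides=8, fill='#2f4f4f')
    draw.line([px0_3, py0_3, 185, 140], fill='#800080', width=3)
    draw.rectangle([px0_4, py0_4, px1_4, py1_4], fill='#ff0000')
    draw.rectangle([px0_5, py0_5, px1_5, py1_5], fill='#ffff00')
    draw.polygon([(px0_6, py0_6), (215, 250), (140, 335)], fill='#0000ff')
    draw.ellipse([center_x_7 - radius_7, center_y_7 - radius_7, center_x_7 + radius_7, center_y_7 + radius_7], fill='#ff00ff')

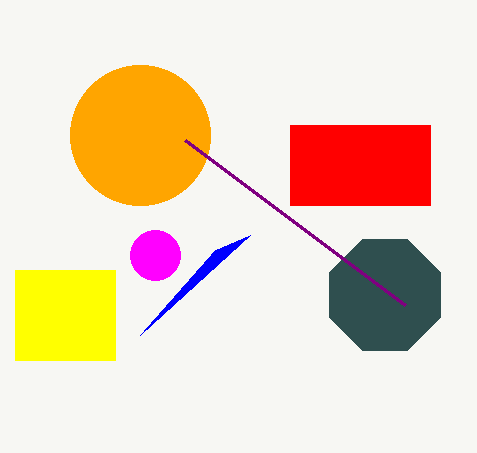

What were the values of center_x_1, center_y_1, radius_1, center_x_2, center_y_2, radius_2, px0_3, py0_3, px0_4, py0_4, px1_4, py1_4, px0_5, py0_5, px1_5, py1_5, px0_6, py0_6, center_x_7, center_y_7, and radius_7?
center_x_1 = 140; center_y_1 = 135; radius_1 = 70; center_x_2 = 385; center_y_2 = 295; radius_2 = 60; px0_3 = 405; py0_3 = 305; px0_4 = 290; py0_4 = 125; px1_4 = 430; py1_4 = 205; px0_5 = 15; py0_5 = 270; px1_5 = 115; py1_5 = 360; px0_6 = 250; py0_6 = 235; center_x_7 = 155; center_y_7 = 255; radius_7 = 25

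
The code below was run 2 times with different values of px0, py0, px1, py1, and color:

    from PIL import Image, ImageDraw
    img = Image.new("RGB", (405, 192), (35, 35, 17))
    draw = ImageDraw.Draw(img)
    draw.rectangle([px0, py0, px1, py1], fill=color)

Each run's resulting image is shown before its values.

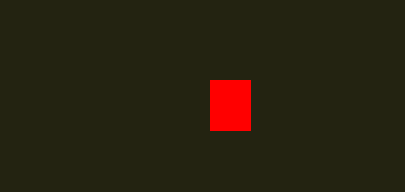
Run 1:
px0 = 210, py0 = 80, px1 = 250, py1 = 130, color = 'red'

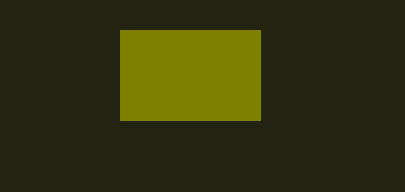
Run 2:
px0 = 120
py0 = 30
px1 = 260
py1 = 120
color = 'olive'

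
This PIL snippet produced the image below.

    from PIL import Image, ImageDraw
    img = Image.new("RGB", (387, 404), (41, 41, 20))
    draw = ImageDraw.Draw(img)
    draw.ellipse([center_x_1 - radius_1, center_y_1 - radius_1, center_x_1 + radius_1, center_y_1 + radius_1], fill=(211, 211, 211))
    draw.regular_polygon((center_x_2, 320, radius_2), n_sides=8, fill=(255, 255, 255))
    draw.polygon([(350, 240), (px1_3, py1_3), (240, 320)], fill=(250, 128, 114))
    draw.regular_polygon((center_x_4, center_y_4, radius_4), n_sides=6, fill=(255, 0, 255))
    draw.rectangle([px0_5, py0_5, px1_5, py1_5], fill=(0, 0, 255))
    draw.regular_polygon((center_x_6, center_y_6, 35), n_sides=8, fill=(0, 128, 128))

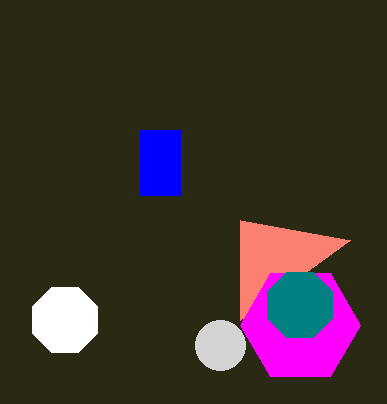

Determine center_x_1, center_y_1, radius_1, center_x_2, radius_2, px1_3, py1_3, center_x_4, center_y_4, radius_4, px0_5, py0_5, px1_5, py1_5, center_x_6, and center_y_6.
center_x_1 = 220
center_y_1 = 345
radius_1 = 25
center_x_2 = 65
radius_2 = 35
px1_3 = 240
py1_3 = 220
center_x_4 = 300
center_y_4 = 325
radius_4 = 60
px0_5 = 140
py0_5 = 130
px1_5 = 180
py1_5 = 195
center_x_6 = 300
center_y_6 = 305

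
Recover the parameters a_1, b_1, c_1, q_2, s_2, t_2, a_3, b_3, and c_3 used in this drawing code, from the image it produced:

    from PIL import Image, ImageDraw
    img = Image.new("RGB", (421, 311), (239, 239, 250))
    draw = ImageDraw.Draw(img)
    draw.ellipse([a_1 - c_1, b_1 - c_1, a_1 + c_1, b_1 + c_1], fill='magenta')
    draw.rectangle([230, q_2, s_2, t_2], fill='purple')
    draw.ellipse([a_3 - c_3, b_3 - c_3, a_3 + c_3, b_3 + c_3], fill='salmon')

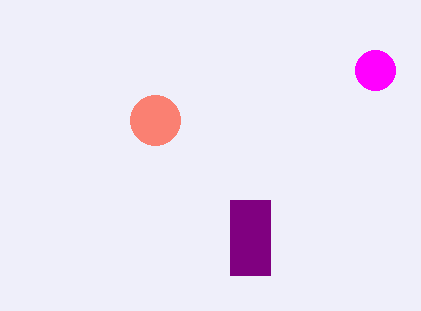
a_1 = 375
b_1 = 70
c_1 = 20
q_2 = 200
s_2 = 270
t_2 = 275
a_3 = 155
b_3 = 120
c_3 = 25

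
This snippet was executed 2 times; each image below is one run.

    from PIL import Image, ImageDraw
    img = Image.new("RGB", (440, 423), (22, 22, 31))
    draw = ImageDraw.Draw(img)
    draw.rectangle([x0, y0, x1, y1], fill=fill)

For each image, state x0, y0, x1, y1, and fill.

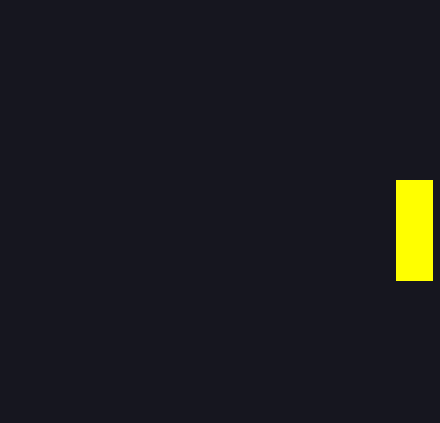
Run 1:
x0 = 396; y0 = 180; x1 = 432; y1 = 280; fill = 'yellow'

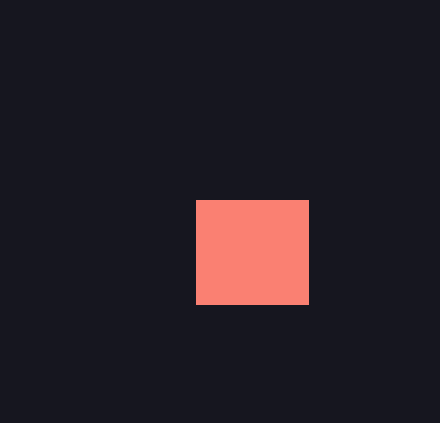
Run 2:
x0 = 196, y0 = 200, x1 = 308, y1 = 304, fill = 'salmon'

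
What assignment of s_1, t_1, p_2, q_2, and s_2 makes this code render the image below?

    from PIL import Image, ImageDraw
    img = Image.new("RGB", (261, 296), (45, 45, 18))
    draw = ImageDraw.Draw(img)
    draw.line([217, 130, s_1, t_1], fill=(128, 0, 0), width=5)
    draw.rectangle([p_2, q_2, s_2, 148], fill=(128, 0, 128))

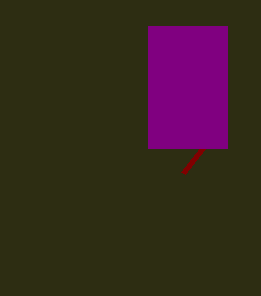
s_1 = 183
t_1 = 173
p_2 = 148
q_2 = 26
s_2 = 227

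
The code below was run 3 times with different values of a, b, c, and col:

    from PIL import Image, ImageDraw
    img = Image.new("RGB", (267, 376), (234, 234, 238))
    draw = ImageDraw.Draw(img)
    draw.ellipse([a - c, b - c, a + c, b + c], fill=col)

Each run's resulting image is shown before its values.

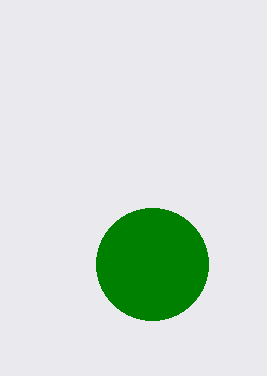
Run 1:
a = 152, b = 264, c = 56, col = 'green'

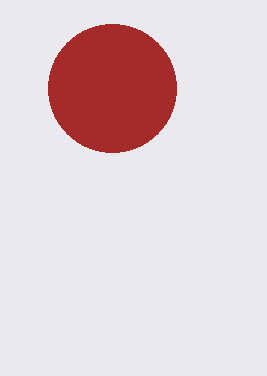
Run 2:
a = 112
b = 88
c = 64
col = 'brown'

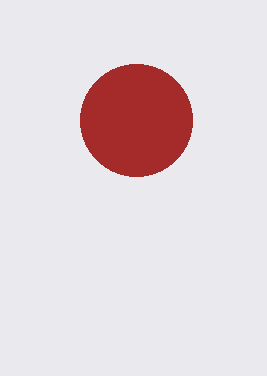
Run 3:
a = 136
b = 120
c = 56
col = 'brown'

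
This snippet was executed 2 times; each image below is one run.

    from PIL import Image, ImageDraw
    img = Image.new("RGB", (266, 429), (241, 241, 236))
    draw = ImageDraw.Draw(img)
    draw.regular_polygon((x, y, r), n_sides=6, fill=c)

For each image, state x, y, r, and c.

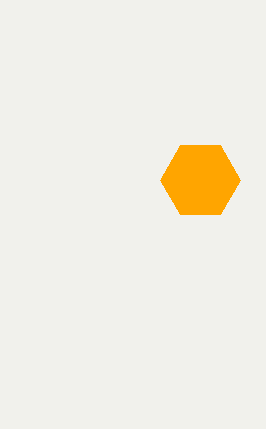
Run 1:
x = 200
y = 180
r = 40
c = 'orange'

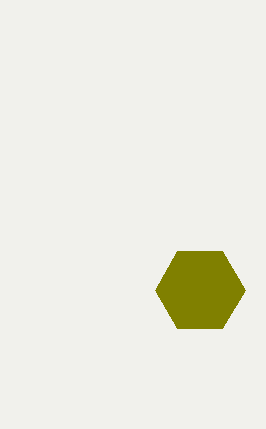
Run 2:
x = 200; y = 290; r = 45; c = 'olive'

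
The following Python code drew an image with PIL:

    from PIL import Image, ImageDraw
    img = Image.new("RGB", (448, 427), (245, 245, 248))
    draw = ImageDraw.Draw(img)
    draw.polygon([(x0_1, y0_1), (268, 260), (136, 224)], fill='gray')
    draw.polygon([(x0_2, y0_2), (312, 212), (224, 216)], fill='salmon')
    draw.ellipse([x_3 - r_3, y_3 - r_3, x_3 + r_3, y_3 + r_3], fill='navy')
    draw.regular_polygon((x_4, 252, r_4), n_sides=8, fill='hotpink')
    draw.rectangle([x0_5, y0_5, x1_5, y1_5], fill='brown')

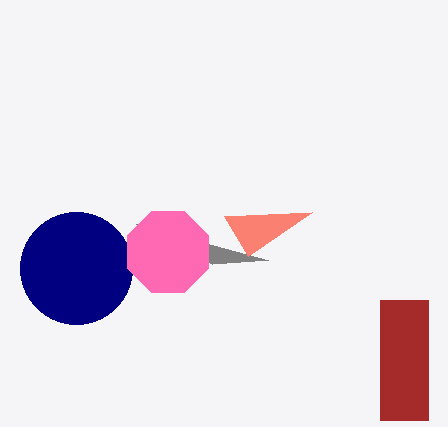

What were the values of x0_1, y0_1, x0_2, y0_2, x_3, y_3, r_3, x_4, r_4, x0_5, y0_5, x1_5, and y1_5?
x0_1 = 212; y0_1 = 264; x0_2 = 248; y0_2 = 256; x_3 = 76; y_3 = 268; r_3 = 56; x_4 = 168; r_4 = 44; x0_5 = 380; y0_5 = 300; x1_5 = 428; y1_5 = 420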